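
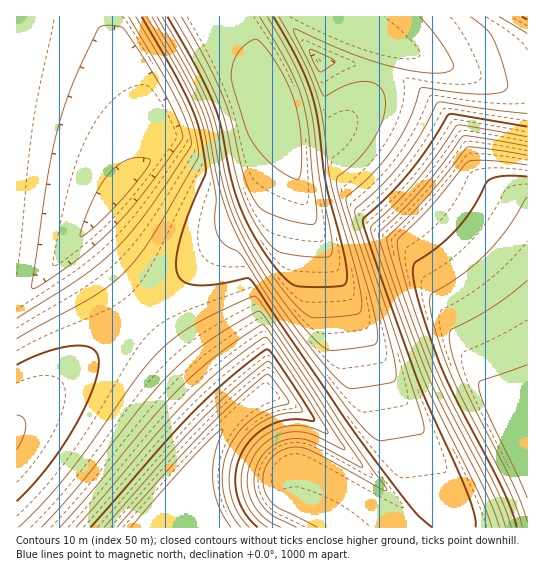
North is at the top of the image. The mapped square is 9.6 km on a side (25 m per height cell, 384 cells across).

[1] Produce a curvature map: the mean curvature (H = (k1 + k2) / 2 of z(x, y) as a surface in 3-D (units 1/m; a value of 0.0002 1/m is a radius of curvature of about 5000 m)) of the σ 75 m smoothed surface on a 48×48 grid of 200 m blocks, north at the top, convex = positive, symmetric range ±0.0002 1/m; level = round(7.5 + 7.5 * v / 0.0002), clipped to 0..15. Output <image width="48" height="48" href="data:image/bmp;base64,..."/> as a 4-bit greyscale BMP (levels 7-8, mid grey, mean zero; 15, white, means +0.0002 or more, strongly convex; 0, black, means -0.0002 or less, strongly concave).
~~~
<image width="48" height="48" href="data:image/bmp;base64,Qk32BAAAAAAAAHYAAAAoAAAAMAAAADAAAAABAAQAAAAAAIAEAAATCwAAEwsAABAAAAAAAAAAAAAAABEREQAiIiIAMzMzAERERABVVVUAZmZmAHd3dwCIiIgAmZmZAKqqqgC7u7sAzMzMAN3d3QDu7u4A////AIiIiIiHVXd3d1Vomqq7qYh3eHaIiJu6h4iIiIiIdVd3dkV5rMupiHd4iFiYeKu5hoiIiIiIh0V3dlaKvLmId3iJk3mHibuodYiIiIiIiHRXdVaKzKh3eImpFqh3irqXZYiIiIiIiIdFdVaKzJh3iauAW5h4m7qHVIiIiIiIiIh0VVaKvLmJq7cEuod4q6l2RIiIiIiIiIiHREZ5vMu7unA7uHeJu5hlRYiIiIiIiIiIczV4q8zLpgKrmHeLuodURoiIiIiIiIiIhiNniqu6UCq7h3irqXZUV4iIiIiIiIiIiFFGeJmUApu5h4m7qGVEd4iIiIiIiIiIiIUUVnYQKauod4q6l2RGd4iIiIiIiIiIiIhSRTAEiruXeJu5hlRXd4iIiIiIiIiIiIiFMxFXmrqHeLuodURnd4iIiIiIiIiIiIiIUTVoq7l3irqXZEV3d4iIiIiIiIiIiIiIcTZ5q6h3i7qGVEd3d4iIiIiIiIiIiIiIcDaKu5d4q7l1RFd3d4iIiIiIiIiIiIiIcEebuod4u6h1RHd3d4iIiIiIiIiIiIiIcFiruHeKu5dkRnd3d4iIiIiIiIiIiIiIYHm7qHibuoZUR3d3d4iIiIiIiIiIiIiIQIq7iIirqXZEZ3d3d2iIiIiIiIiIiIiIE5vKiIm7qGVEd3d3d0aIiIiIiIiIiIiHBqu4iIq6l1RGd3d3d3RoiIiIiIiIiIiFCbyYiJu6hlRXd3d3d3ZGiIiIiIiIiIiCOruIiLypdURniHd3d4dkaIiIiIiIiIhwe8qIicuoZUV4iId3d4d2RoiIiIiIiIhBrLiIi8qXVEaIiIh3d4d3ZHiIiIiIiIcWvKiInLqGMkeIiIiHd4d3dkeIiIiIiIYZy5iIvKlhJEeIiIiHd3d3d2R4iIiIiIJLyoiJy6cTeGR4iIiId3d3d3VHiIiIiHGLyYiKy4E4iIZHiIiId3d3d3dUeIiIiEOsuIibukJ4iIhkeIiHd3d3d3d1R4iIhxa8qIistwaIiIiFV4d3Znd3d3d3VXiIhRm8qIi8oziIiIiIVXdmZnd3d3d3dVeIgkm8mIi7kWiIiIiIhUZmZnd3d3d3d0WIYXq8mInLgHiIiIiIhzZmZ3d3d3d3d3RXI4q7iInLYYiIiIiIh0Z3d3d3d3d3d3cyJYq7iInLUoiIiIiIhUd3iHd3d3d3d3dCNYq6iIrLQ4iIiIiIdGiIiHd3d3d3d3YzRorKiIvLM4iIiIiIRYiImXd3d3d3d3U0V5u5iIvKFIiIiIiFWImZmXd3d3d3d2Q1aKu4iJzKBYiIiIdViZmZmXd3d3d3d1NFebyoiKy5BoiIiGVomZmZiId3d3d3djNWisuIiLy3B4h3ZWiZmZmIh4d3d3d3dDRom8qIicujA0RFaJmZmIiHd4h3d3d3Y0V5rLiIi8twJniJmZmYiIh4iIiHd3d3Q0aKvJiInLkBiZmZmYiIiIiImYiId3d1NFeby4iIvKEImZmZiIiIiIiZmYiHd2ZkJWiryYeKy1B5mZiIiIiIiZmZmQ=="/>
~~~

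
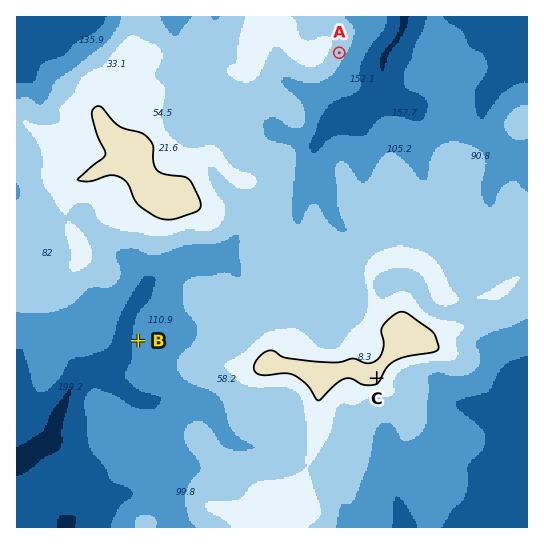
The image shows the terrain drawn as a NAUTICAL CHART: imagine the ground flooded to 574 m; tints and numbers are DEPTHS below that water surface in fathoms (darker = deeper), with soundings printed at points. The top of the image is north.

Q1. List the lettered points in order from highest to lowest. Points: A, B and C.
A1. C A B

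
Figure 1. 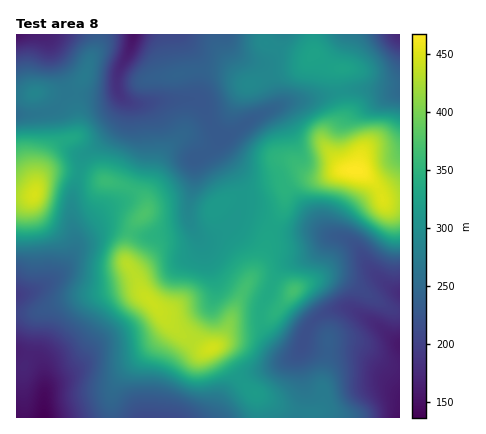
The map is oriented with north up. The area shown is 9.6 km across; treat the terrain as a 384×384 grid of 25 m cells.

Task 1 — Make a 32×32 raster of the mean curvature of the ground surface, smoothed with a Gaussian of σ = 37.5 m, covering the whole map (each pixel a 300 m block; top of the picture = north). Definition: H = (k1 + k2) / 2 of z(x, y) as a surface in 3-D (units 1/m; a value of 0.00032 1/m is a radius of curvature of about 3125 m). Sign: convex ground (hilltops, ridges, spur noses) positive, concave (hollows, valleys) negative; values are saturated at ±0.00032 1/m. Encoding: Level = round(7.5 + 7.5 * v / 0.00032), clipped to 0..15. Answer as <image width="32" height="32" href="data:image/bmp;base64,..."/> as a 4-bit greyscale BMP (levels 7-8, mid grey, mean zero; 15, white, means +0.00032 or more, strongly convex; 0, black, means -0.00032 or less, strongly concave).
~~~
<image width="32" height="32" href="data:image/bmp;base64,Qk12AgAAAAAAAHYAAAAoAAAAIAAAACAAAAABAAQAAAAAAAACAAATCwAAEwsAABAAAAAAAAAAAAAAABEREQAiIiIAMzMzAERERABVVVUAZmZmAHd3dwCIiIgAmZmZAKqqqgC7u7sAzMzMAN3d3QDu7u4A////AJhHiIqWZ3ZWdWqZmbu97YeYR5iLlmZkVmWbupZpplZnl0aJmoZlRHdFq8qHe7VWZ6hXZnmZdEfKZHdlZ4undmioZ4ZYiqeJ/7U2UjRoiHZ4dmZ4Vne8ib3/qXM0WJdolmZXeGRWmquZzriZUmq4mnWJd3dlM1vJqWuljoA6uYVIrJd3ZlaNmYMc1F7SA2ZEe3mYmpee3L2kKMZI/UETarpEZ5uXrbyL2EW6RN/qdYp1h1RXZau5BHZnnYWd78h2SHl2Rnj9ySNVV4qmVGqoVFhmV2Vn/5hlZmeHh4dWqENYhmd0RLg1mGZ3d4ipdGURbaqnVXVoVZhHh2eYlUMxBL7MtSeWe9qVKZdniLZERGz/z9MYhma8ljuod3fHMTWe/L/0B6Zmm5g4uodop3VWicmc9wXdy6uoRZqXinjP7Luoq9xUvahplTV4dolpW/3MZqrKQ3iXR3RFVXi7lwm5qkXJhlZndmeYZ2RZ7aVvudyXyaz/llV3eZh2RJuFz0XP6FNEa3Vnh3iXaGI3hp9zSNlURFhmZmeIhmh0IUU2q3Enu4d4lhNEVmZXuoQjM0aHI67JibULyYh2Wcu5d2dkRmeZiZzWDNqqmHmpiJupqryHmER72AO5iJd4d3Z7mJzMp5lDfO1giodnh1iXeqqHiYVWVFebsFuHeZZrynm6ZplC"/>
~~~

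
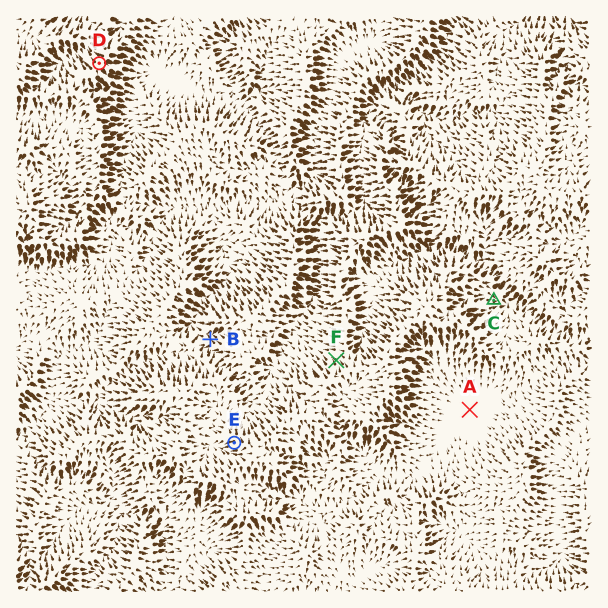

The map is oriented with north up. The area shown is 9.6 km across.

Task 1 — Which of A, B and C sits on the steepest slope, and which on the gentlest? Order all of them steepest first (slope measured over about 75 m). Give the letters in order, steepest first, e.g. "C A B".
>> B C A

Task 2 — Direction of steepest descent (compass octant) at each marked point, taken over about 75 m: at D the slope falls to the NW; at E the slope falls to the W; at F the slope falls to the NW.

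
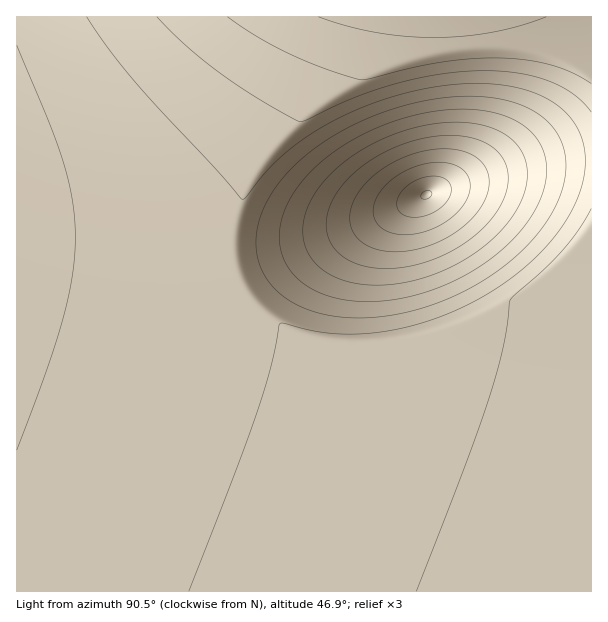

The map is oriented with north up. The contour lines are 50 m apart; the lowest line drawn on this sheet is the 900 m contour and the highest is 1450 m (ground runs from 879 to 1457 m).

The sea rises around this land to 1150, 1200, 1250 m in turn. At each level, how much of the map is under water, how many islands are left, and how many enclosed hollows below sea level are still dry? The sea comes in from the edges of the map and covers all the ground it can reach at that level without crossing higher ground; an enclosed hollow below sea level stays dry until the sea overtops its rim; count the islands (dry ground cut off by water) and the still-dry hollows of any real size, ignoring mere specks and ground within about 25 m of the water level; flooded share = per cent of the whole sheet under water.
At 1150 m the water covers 89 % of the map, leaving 1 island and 0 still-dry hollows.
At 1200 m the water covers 92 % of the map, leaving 1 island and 0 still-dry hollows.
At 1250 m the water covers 95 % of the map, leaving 1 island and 0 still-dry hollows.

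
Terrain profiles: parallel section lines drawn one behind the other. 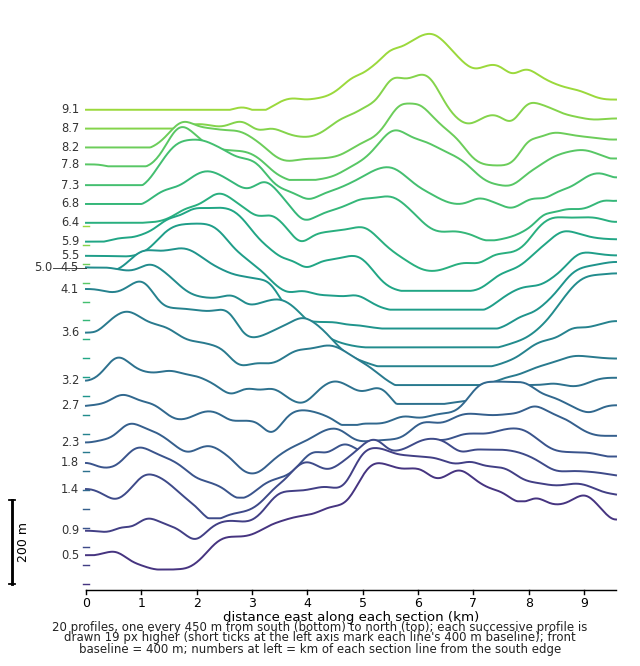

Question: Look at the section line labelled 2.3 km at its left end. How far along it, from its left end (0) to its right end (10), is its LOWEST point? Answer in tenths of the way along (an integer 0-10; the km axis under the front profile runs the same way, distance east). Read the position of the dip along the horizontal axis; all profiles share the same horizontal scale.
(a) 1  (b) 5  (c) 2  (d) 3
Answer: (d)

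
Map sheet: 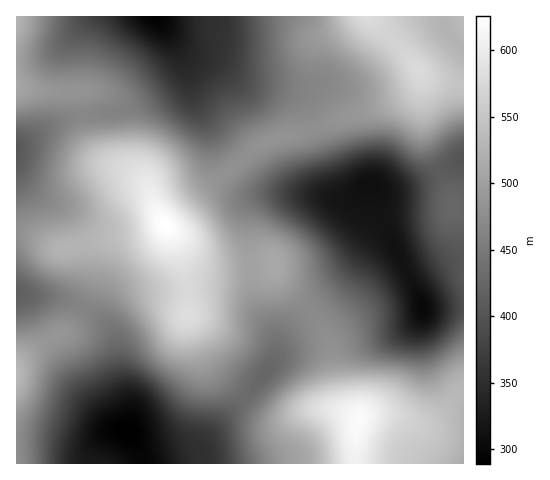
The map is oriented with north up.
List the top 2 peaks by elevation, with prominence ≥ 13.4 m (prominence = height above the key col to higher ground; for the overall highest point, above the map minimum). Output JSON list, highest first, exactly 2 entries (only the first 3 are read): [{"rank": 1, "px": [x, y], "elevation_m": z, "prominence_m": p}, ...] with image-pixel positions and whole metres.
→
[{"rank": 1, "px": [165, 224], "elevation_m": 626, "prominence_m": 337}, {"rank": 2, "px": [358, 420], "elevation_m": 619, "prominence_m": 148}]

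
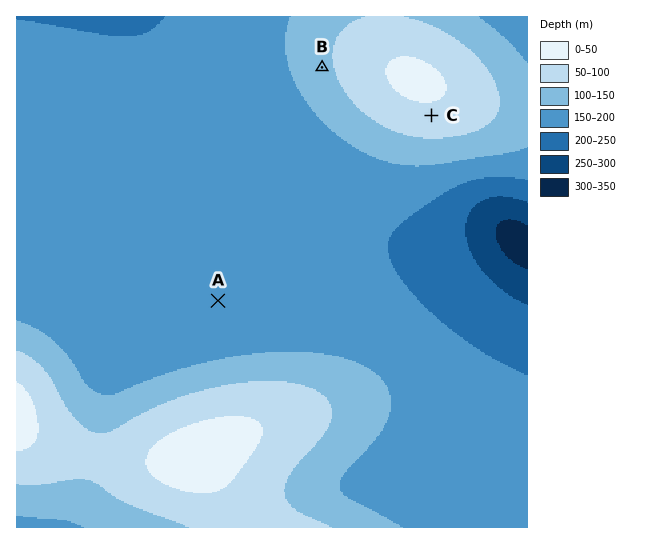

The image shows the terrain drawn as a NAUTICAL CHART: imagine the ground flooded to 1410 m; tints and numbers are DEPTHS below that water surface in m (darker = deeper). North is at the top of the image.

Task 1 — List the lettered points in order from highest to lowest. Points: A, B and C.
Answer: C B A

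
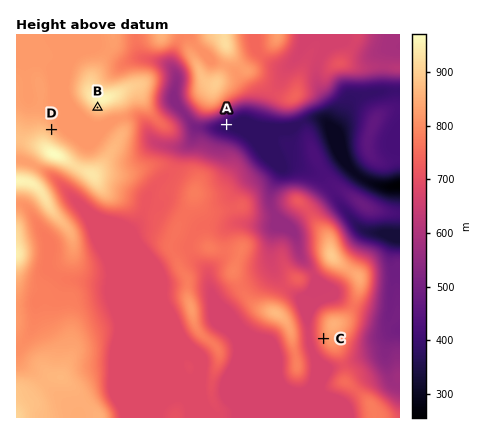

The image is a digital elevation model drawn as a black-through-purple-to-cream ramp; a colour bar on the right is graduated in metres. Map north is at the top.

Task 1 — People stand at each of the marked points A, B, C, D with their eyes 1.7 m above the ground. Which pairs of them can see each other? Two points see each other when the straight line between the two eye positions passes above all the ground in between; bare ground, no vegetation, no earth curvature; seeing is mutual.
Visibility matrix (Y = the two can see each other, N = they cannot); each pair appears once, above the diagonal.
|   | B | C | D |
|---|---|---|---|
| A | N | N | N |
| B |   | Y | Y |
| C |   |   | N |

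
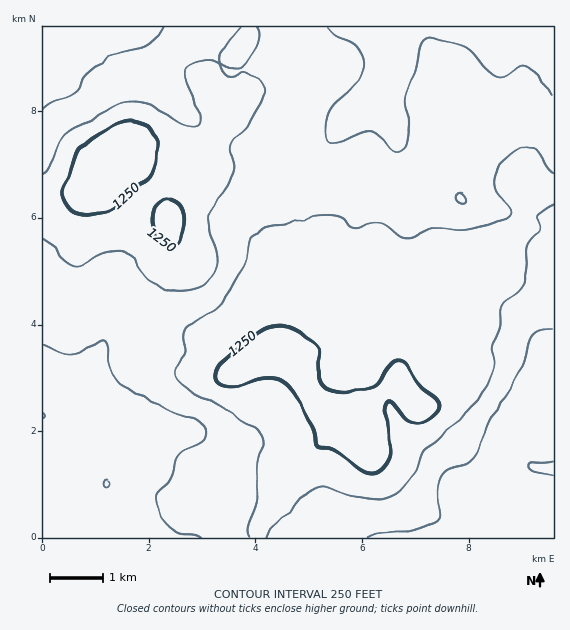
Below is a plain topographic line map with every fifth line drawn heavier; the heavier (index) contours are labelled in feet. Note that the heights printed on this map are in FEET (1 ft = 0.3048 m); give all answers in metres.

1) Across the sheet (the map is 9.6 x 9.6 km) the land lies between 150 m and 450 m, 290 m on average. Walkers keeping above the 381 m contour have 7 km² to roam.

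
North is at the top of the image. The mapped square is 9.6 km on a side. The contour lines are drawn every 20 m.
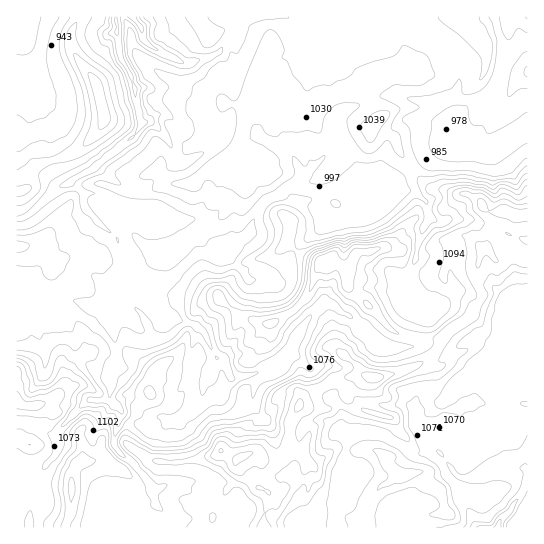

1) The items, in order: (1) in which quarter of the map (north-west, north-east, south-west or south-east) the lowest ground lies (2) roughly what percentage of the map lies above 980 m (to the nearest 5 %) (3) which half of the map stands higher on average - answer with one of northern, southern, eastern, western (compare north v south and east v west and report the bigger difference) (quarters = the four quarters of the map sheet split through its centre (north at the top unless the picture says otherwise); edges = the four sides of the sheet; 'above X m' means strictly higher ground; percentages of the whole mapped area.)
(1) The lowest ground is in the north-west quarter.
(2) Ground above 980 m makes up about 85 % of the sheet.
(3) On average the southern half of the map is the higher ground.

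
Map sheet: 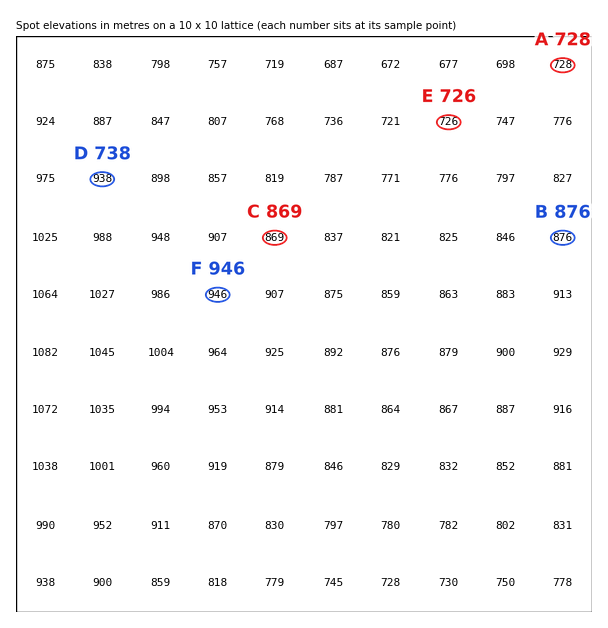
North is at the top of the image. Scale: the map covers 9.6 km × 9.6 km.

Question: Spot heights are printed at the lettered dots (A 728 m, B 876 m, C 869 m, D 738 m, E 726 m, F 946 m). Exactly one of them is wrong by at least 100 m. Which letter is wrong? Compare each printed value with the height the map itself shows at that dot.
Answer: D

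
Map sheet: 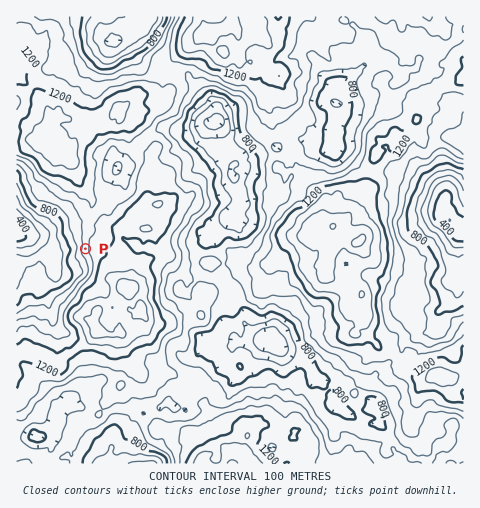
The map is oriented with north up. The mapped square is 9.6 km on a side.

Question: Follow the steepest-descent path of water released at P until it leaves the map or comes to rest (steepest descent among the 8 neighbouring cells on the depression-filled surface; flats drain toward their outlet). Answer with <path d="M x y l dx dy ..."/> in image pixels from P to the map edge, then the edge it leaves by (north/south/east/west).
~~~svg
<path d="M85 249l-16 0-7 2-2 2-5 0-2 3-3 0-1-1 0-5-11-12-12 0-1-1-4 0-4-3"/>
exit: west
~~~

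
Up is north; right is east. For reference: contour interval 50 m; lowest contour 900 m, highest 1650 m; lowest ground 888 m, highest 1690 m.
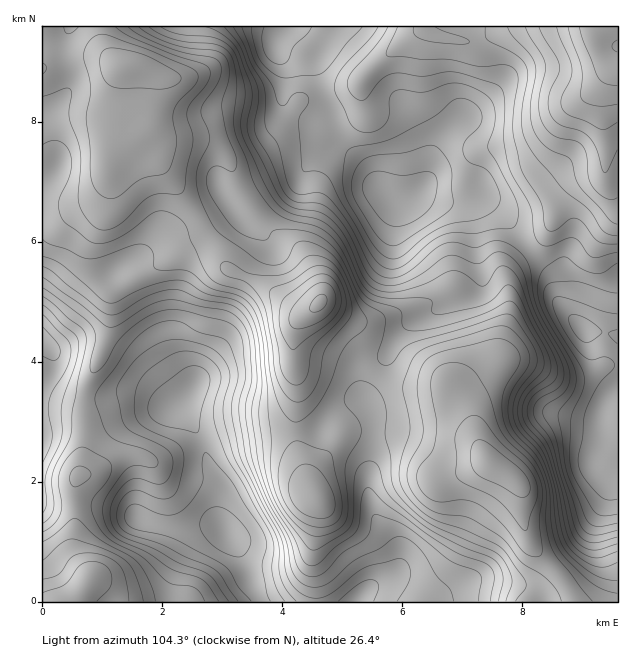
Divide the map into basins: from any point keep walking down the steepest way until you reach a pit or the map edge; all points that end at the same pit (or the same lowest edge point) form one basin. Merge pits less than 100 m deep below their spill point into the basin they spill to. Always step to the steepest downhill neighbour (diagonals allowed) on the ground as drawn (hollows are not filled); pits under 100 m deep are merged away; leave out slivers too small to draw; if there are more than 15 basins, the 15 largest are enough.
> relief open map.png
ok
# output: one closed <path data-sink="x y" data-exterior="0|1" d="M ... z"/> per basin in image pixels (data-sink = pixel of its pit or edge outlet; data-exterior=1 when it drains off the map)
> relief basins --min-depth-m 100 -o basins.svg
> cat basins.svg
<path data-sink="320 303" data-exterior="0" d="M337 149l-15 3-20 16-22 2-47 21-10 1 9 18 0 3-8 7-30 18-31 7-39 19-26 17-11 11-21 29-17 17-7 4 8 6 2 6 0 13-6 14 2 4 14 9 27 6 11 0 18-5 21 0 24 11 12 0 3-4 18 28 9 20 12-7 28-7 33-5 41-1 19-20 15-9 11-1-1-12 6-16 18-17 13-24 12-9 30-16 22-7 9-6 7-8 2-9-6-29-2-25-4-12-4-4-30-6-14-6-7 0-12 6-8 0-19-14-12-20-12-12-2 1z"/><path data-sink="490 463" data-exterior="0" d="M481 197l-9 0-9 5-16 0 19 4 6 10 4 31 6 29-2 9-7 8-9 6-22 7-36 20-10 11-9 18-18 17-5 10-1 15 7 12 4 14-2 31-4 24 1 21 7 21 16 18 6 12 1 14-3 7-7 7-22 12-10 11 260 1 1-139-23-2-1-4 6-16 2-33 6-11 10-9 0-51-7-3-27-4-20-20-9-15-1-13-5-12-21-23-16-24-16-15z"/><path data-sink="601 27" data-exterior="1" d="M617 26l-320 1 19 19-1 18 11 36 7 17 1 13 5 12 29 27 15 23 12 8 8 0 12-6 9 0 21 8 18 0 9-5 9 0 7 5 24 21 16 24 21 23 5 12 1 13 9 15 20 20 20 2 13 4z"/><path data-sink="127 66" data-exterior="0" d="M284 26l-242 1 1 314 6-3 17-17 21-29 11-11 26-17 39-19 31-7 36-23 2-5-9-18 10-1 47-21 22-2 20-16 12-3 12 2-9-7-15-16-29-18-9-10-2-9 3-22-11-26z"/><path data-sink="86 585" data-exterior="0" d="M43 342l-1 259 218 1-23-56-18-24 1-39-13-23-3-13-8-17-18-27-3 3-12 0-24-11-21 0-18 5-11 0-27-6-13-8-3-4 6-15 0-13-2-6z"/><path data-sink="317 499" data-exterior="0" d="M364 400l-6 0-11 4-9 6-19 20-41 1-33 5-28 7-11 8 1 9 13 23-1 39 18 24 11 28 14 28 94 0 11-12 18-9 11-10 3-7-1-14-6-12-16-18-7-21-1-21 4-24 2-31-4-14z"/>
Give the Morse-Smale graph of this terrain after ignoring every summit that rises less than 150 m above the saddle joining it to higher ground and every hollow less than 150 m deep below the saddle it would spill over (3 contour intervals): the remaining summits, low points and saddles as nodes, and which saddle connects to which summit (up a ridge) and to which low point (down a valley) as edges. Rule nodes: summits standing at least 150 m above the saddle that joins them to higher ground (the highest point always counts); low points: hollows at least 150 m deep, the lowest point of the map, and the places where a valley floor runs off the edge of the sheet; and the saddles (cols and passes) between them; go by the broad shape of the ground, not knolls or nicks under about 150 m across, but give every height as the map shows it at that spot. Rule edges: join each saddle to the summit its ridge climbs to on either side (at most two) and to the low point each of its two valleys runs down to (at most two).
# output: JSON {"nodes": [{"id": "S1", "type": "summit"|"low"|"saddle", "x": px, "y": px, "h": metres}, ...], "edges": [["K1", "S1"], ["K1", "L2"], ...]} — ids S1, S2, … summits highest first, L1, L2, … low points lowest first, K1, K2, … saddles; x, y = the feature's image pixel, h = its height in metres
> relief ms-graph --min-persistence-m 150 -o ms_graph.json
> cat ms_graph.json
{"nodes": [
{"id": "S1", "type": "summit", "x": 226, "y": 532, "h": 1690},
{"id": "S2", "type": "summit", "x": 394, "y": 199, "h": 1687},
{"id": "S3", "type": "summit", "x": 583, "y": 328, "h": 1670},
{"id": "S4", "type": "summit", "x": 43, "y": 342, "h": 1628},
{"id": "L1", "type": "low", "x": 319, "y": 303, "h": 888},
{"id": "L2", "type": "low", "x": 490, "y": 463, "h": 909},
{"id": "L3", "type": "low", "x": 127, "y": 66, "h": 957},
{"id": "L4", "type": "low", "x": 602, "y": 27, "h": 1023},
{"id": "L5", "type": "low", "x": 86, "y": 585, "h": 1153},
{"id": "K1", "type": "saddle", "x": 530, "y": 250, "h": 1470},
{"id": "K2", "type": "saddle", "x": 85, "y": 399, "h": 1436},
{"id": "K3", "type": "saddle", "x": 370, "y": 372, "h": 1192},
{"id": "K4", "type": "saddle", "x": 206, "y": 231, "h": 1141},
{"id": "K5", "type": "saddle", "x": 571, "y": 591, "h": 1079}],
"edges": [["K1", "S2"], ["K1", "S3"], ["K1", "L2"], ["K1", "L4"], ["K2", "S1"], ["K2", "S4"], ["K2", "L1"], ["K2", "L5"], ["K3", "S1"], ["K3", "S2"], ["K3", "L1"], ["K3", "L2"], ["K4", "S1"], ["K4", "S2"], ["K4", "L1"], ["K4", "L3"], ["K5", "S1"], ["K5", "S3"], ["K5", "L2"]]}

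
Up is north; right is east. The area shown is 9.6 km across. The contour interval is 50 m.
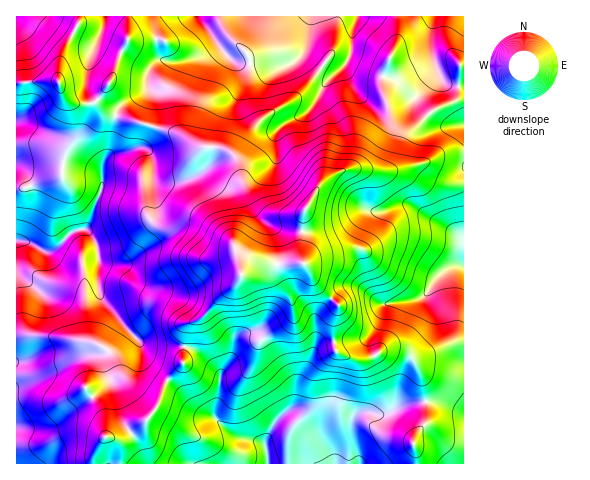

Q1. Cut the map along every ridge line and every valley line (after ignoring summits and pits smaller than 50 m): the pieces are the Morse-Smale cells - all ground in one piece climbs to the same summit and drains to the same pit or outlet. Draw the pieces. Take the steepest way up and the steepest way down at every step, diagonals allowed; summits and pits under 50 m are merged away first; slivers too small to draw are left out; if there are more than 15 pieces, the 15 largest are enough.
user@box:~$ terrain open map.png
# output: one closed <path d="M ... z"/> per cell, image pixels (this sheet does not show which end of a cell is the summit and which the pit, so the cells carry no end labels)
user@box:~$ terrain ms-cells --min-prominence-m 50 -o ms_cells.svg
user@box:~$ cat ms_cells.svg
<path d="M119 116l-3 0-2 4-4 28-8 17 0 13-2-4-5-3-29-6-18-1-22 2-10-1 0 169 51 4 22 4 15 5 8 8 7 16 35 39 6-8 5-19 18-20 5-38 13-7 20-22 11-8 14-22 10-4 17 2 30-1-2-5 0-16 3-29-10 3-25 0-7-3-10-11-11-26-2-14-8-10-10-4-22-1-24-14z"/><path d="M463 16l-292 1-9 5-5 7 0 23 6 8-6 2-8 8-2 19-8 6-13 6-8 9-2 6 59 17 24 14 22 1 10 4 8 10 2 14 8 21 13 16 7 3 30-2 5-3 15-26 18-13 11-3 44 0 7-7 5-24 7-8 22-20 23-10 8-1z"/><path d="M259 262l-13 4-12 20-13 10-20 22-13 7-5 38-18 20-9 26-12 14-19 14-9 3 5 6 0 17 295 1-2-25 12-16 0-28-4-18-8-17-7-7-12-3-13 1-20 9-9-1-14-6-5-5-1-7 0-21 5-15-23-22-7-16-4-4-31 1z"/><path d="M463 100l-7 0-23 10-22 20-7 8-5 24-7 7-44 0-25 11-20 35-2 27 1 20 6 5 7 16 23 22-5 15 0 21 3 9 7 6 14 4 13-2 12-7 20 0 12 9 7 14 5 21 0 28-12 16 3 25 47-1z"/><path d="M29 334l-13 1 1 129 75 0 3-12 10-15 12 3 8-3 19-14 10-11 0-2-35-39-7-16-8-8-15-5z"/><path d="M55 80l-39 3 0 81 10 2 31-2 23 4 15 3 5 3 2 4 0-13 8-17 5-32-10-4-9-11-5 3-17 0-5-3-6-6-4-12z"/><path d="M127 16l-22 0-3 13-6 8-8 0-14-6-11 22-5 20 4 19 7 9 5 3 21-2 13-17 5-8 6-20 9-17z"/><path d="M174 16l-46 1 0 23-9 17-9 25-14 19 9 11 11 4 2-6 8-9 13-6 8-6 2-19 8-8 6-2-6-8 0-23 5-7z"/><path d="M49 16l-33 1 1 65 41-1 2-21 14-29z"/><path d="M110 437l-5 0-5 5-6 13 0 9 27-1 0-17-5-6z"/><path d="M104 16l-24 0-4 15 12 6 10-1 6-10z"/><path d="M78 16l-28 1 25 13 4-8z"/>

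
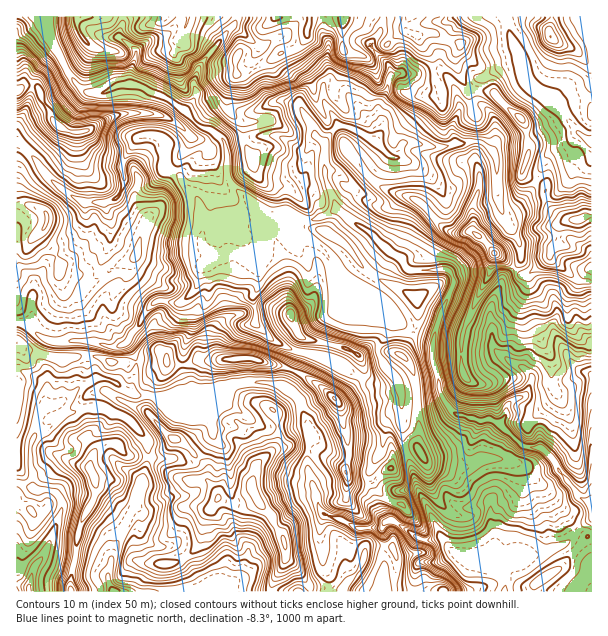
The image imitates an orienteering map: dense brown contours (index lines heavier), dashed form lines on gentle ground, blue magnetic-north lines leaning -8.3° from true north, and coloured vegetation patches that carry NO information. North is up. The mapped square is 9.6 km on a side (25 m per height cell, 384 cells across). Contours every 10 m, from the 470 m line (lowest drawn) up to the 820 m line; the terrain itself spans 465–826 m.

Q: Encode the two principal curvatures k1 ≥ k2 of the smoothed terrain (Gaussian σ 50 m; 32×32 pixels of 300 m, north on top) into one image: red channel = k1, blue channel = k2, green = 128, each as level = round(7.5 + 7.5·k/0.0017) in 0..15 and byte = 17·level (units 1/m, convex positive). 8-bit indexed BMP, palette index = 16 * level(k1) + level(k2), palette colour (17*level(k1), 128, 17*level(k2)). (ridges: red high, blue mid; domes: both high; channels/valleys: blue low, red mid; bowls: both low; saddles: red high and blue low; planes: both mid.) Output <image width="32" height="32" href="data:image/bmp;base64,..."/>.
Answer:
<image width="32" height="32" href="data:image/bmp;base64,Qk02CAAAAAAAADYEAAAoAAAAIAAAACAAAAABAAgAAAAAAAAEAAATCwAAEwsAAAABAAAAAAAAAIAAABGAAAAigAAAM4AAAESAAABVgAAAZoAAAHeAAACIgAAAmYAAAKqAAAC7gAAAzIAAAN2AAADugAAA/4AAAACAEQARgBEAIoARADOAEQBEgBEAVYARAGaAEQB3gBEAiIARAJmAEQCqgBEAu4ARAMyAEQDdgBEA7oARAP+AEQAAgCIAEYAiACKAIgAzgCIARIAiAFWAIgBmgCIAd4AiAIiAIgCZgCIAqoAiALuAIgDMgCIA3YAiAO6AIgD/gCIAAIAzABGAMwAigDMAM4AzAESAMwBVgDMAZoAzAHeAMwCIgDMAmYAzAKqAMwC7gDMAzIAzAN2AMwDugDMA/4AzAACARAARgEQAIoBEADOARABEgEQAVYBEAGaARAB3gEQAiIBEAJmARACqgEQAu4BEAMyARADdgEQA7oBEAP+ARAAAgFUAEYBVACKAVQAzgFUARIBVAFWAVQBmgFUAd4BVAIiAVQCZgFUAqoBVALuAVQDMgFUA3YBVAO6AVQD/gFUAAIBmABGAZgAigGYAM4BmAESAZgBVgGYAZoBmAHeAZgCIgGYAmYBmAKqAZgC7gGYAzIBmAN2AZgDugGYA/4BmAACAdwARgHcAIoB3ADOAdwBEgHcAVYB3AGaAdwB3gHcAiIB3AJmAdwCqgHcAu4B3AMyAdwDdgHcA7oB3AP+AdwAAgIgAEYCIACKAiAAzgIgARICIAFWAiABmgIgAd4CIAIiAiACZgIgAqoCIALuAiADMgIgA3YCIAO6AiAD/gIgAAICZABGAmQAigJkAM4CZAESAmQBVgJkAZoCZAHeAmQCIgJkAmYCZAKqAmQC7gJkAzICZAN2AmQDugJkA/4CZAACAqgARgKoAIoCqADOAqgBEgKoAVYCqAGaAqgB3gKoAiICqAJmAqgCqgKoAu4CqAMyAqgDdgKoA7oCqAP+AqgAAgLsAEYC7ACKAuwAzgLsARIC7AFWAuwBmgLsAd4C7AIiAuwCZgLsAqoC7ALuAuwDMgLsA3YC7AO6AuwD/gLsAAIDMABGAzAAigMwAM4DMAESAzABVgMwAZoDMAHeAzACIgMwAmYDMAKqAzAC7gMwAzIDMAN2AzADugMwA/4DMAACA3QARgN0AIoDdADOA3QBEgN0AVYDdAGaA3QB3gN0AiIDdAJmA3QCqgN0Au4DdAMyA3QDdgN0A7oDdAP+A3QAAgO4AEYDuACKA7gAzgO4ARIDuAFWA7gBmgO4Ad4DuAIiA7gCZgO4AqoDuALuA7gDMgO4A3YDuAO6A7gD/gO4AAID/ABGA/wAigP8AM4D/AESA/wBVgP8AZoD/AHeA/wCIgP8AmYD/AKqA/wC7gP8AzID/AN2A/wDugP8A/4D/AJKW1taVopSUhIV2d3al1YTGlcaEh7a2+NSll4anpoaHpoSU9oWTyLjIpoZ1hmPW6IN2lsaFxqCRgnaHh3aWp4eWhHP2dYSnhYWWuISVdNfHc4em6dTm86F1hoeHd4aGl5aWgfd1hpaGp3anpoWF58iDtqDQkMDygJiXdYaGh4emp7iB1reGhXWnp7imp7fHhYOx5tWh+NCll6eUmJeHp6WGhXOV15aEhaWFhqeWx5Z1g5bmlMXSgKSXh3WHh6i1k6WWhqa4p4OEyLemlZfHdXZ1hPiCx9W0tpaHh4eYtpDVpKe3lqeUyKOUlZZ1l8jHlZSV9nO1ssiXhpeYx8WQtsOllZanpsiVcujHhoWWhra2dIXolrWTyIaXpqeQwoSns6eGhYanhIH3lISFl5aFt4V0ptaFhXTHhYKAkaO4lpekp3WHloW2xbR1d4d2p8i4k4T56ISHheeAopamgJWXmJSXdYaGloSFp5Z1hXOSgYGD9+ailZaF54DZ6NjHk6eXlZaFqJem16WXuKW32Nb39vajgYPmcbfGgPiGhpSEp5aEuLW0tMKRo8nIlKfW5cWAkLL199W02KSQ6IeEhoang7eUhYeGl6eQtZS0tqVycJX4xJNyhIWFxoDol4SXl4WmloaHh4eHmKaypXSDxuehuPmDdXd3d4bHgKfng5eGpqWGhoaYh4eXl5O0kpanlZKoxaSGh3eGp7i0gfeClqiFlpeGhpiHh4eYl7aVdYaGdZWlhoaHl6eUk8RwpOOjx4S2t5aGl4eHh6iXpnSHh4d2hoaHhpeXhoSnlGNy+dOT2ZWVpqeGh4eGl6eVdYeHiIeHd4Wnp4WEh4Sj9vfmkYSmppV2uJaVp4WHqLeDh4eHh4eGpKZ0hJd2lfal93Rzpre3t6fIloKSkqeo2oOHh4aDlaW3lJanprbnhXTmdIWFtpenloWBp7izxaO0hIeGk8enp5eUlqXHp5aFdeeCxLXHc5WXg5eXppL2hISGh5PIqHZ2l4Olt4Z2hYaX14K11qaGh4R1lqalppOmhaaXkseYp4WWk9iXhIWVo6S1cpXYhYaHhJbo9/hSYnKE56NyxpWkt4Ozo4SGloamg6WDhNaGh5WD19aS6PX39/aBlbempbh0lKW3l3WDhNiiyYH314WGmMT3hmJwgoOBgMOUpaaEgWHGpoaUoenHuJSl55WEhoeHxtiDoYVzcnSXsqS4ybbItpSDcqTRpIWmlYWlhYaHd4fHhYC3t9fR2MnGoLenprenhqD496CVpoWnpod2hpWFpqWDgtjGs6Cjp7ilgMeUlbbIsMaR16W4lsi3hnaE2MeGpXSU55aVtsaWp5aVg7enhralt5eEp5aVlISGhpXWdXY="/>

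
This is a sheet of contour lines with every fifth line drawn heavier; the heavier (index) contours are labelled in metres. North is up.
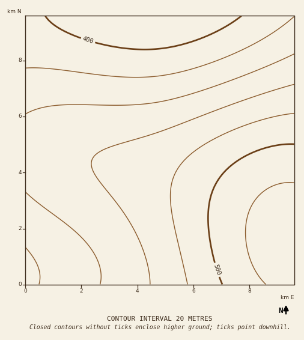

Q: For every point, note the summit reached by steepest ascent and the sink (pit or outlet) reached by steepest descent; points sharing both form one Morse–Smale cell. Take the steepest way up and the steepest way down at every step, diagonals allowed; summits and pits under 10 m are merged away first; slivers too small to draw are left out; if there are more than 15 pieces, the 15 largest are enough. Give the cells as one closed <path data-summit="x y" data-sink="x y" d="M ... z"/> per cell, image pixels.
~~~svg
<path data-summit="294 244" data-sink="151 16" d="M294 16l-268 0-1 136 27 2 32 5 113 29 47 17 23 11 16 11 11 11z"/><path data-summit="294 244" data-sink="26 278" d="M38 152l-13 1 1 132 268-1 0-45-11-12-16-11-37-17-45-14-91-24z"/>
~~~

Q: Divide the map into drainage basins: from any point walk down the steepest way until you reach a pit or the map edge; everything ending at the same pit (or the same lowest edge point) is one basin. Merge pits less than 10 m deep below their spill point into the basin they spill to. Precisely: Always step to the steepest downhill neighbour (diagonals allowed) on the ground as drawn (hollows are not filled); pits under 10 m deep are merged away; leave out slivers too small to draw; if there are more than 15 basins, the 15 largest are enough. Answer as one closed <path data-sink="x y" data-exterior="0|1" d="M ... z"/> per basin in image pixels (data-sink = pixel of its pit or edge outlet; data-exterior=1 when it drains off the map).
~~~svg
<path data-sink="151 16" data-exterior="1" d="M294 16l-268 0-1 136 27 2 32 5 113 29 47 17 23 11 16 11 11 11z"/><path data-sink="26 278" data-exterior="1" d="M38 152l-13 1 1 132 268-1 0-45-11-12-16-11-37-17-45-14-91-24z"/>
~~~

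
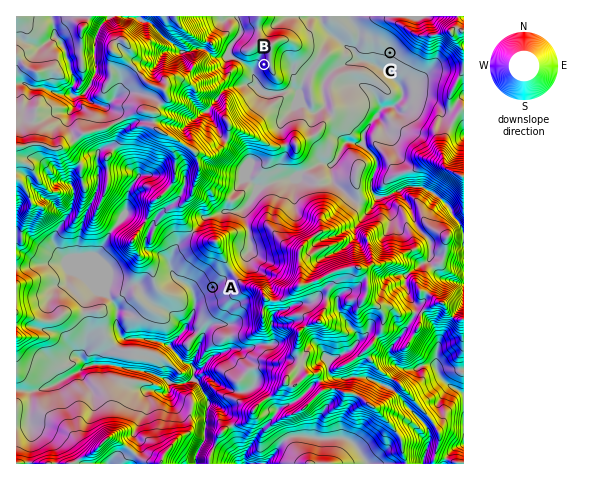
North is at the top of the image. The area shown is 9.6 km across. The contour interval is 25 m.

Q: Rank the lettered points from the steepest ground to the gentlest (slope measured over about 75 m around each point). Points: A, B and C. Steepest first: B A C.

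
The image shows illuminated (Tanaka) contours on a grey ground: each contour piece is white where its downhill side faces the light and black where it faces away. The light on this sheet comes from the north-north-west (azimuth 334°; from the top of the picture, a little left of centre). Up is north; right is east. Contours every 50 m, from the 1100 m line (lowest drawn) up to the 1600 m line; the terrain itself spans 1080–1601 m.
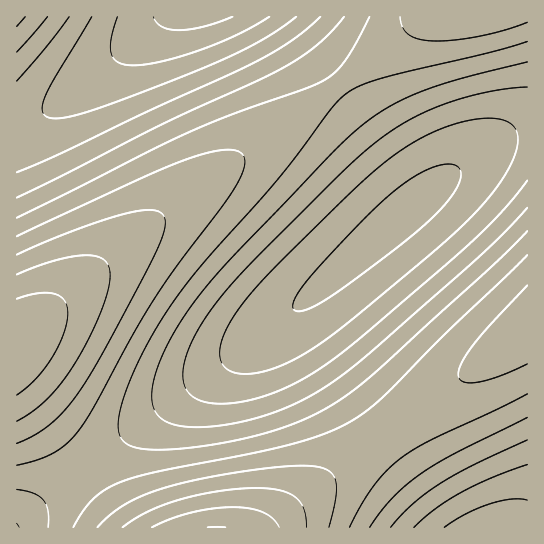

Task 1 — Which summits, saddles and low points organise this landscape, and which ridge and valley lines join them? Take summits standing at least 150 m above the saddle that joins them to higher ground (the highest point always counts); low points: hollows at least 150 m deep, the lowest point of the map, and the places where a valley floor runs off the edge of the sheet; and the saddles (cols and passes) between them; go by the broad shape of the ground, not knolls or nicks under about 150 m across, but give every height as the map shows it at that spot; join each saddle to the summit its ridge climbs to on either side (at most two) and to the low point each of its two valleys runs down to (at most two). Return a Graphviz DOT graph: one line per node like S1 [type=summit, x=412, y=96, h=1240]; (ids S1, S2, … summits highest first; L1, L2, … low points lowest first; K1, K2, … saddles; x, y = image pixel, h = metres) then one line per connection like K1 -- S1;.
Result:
graph terrain {
  S1 [type=summit, x=217, y=527, h=1601];
  S2 [type=summit, x=17, y=347, h=1592];
  L1 [type=low, x=193, y=17, h=1080];
  L2 [type=low, x=403, y=214, h=1136];
  L3 [type=low, x=491, y=527, h=1168];
  K1 [type=saddle, x=383, y=434, h=1423];
  K2 [type=saddle, x=81, y=470, h=1376];
  K3 [type=saddle, x=338, y=85, h=1354];
  K1 -- S1;
  K1 -- L2;
  K1 -- L3;
  K2 -- S1;
  K2 -- S2;
  K2 -- L2;
  K3 -- S1;
  K3 -- S2;
  K3 -- L1;
  K3 -- L2;
}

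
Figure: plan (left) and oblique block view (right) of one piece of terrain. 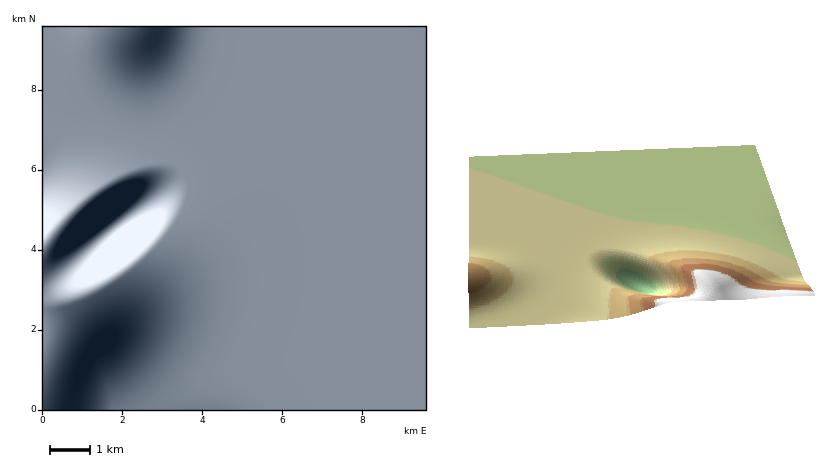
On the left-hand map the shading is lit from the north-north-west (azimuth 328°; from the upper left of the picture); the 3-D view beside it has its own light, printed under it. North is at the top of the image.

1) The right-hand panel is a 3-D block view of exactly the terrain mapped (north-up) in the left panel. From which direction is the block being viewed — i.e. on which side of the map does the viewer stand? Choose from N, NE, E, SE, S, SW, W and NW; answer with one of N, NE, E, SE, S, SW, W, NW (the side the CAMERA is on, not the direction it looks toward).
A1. W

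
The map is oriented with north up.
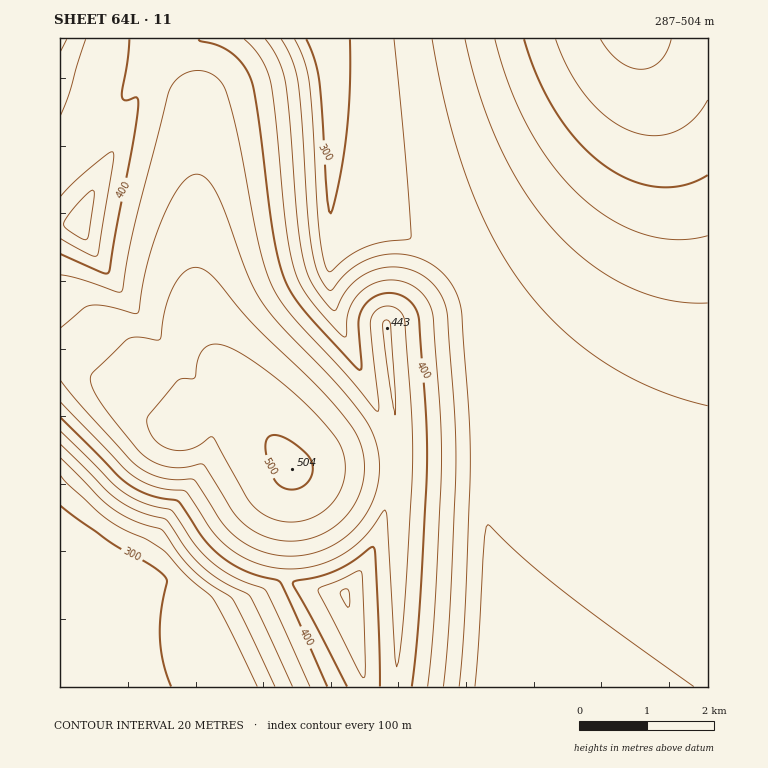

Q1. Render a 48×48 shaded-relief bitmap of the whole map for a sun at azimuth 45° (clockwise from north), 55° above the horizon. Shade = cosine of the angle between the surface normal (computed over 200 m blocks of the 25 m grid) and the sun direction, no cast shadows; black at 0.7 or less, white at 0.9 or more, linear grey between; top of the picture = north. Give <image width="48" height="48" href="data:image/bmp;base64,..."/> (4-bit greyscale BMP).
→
<image width="48" height="48" href="data:image/bmp;base64,Qk32BAAAAAAAAHYAAAAoAAAAMAAAADAAAAABAAQAAAAAAIAEAAATCwAAEwsAABAAAAAAAAAAAAAAABEREQAiIiIAMzMzAERERABVVVUAZmZmAHd3dwCIiIgAmZmZAKqqqgC7u7sAzMzMAN3d3QDu7u4A////AJmZmZmZmYdVVVasloq7u7qZmZmZmZmZmZmZmZmZmYZVVVi7loq7u7qZmZmZmZmZmZmZmZmZmHVVVWnLhnq7u7qZmZmZmZmZmZmZmZmZmGVVVXvKdnq7u7qZmZmZmZmZmZmZmZmZh2VVVpzKZnq7u7qZmZmZmZmZmZmZmZmZhlVVV7zJZnq7u7qZmZmZmZmZmZmZmZmYZERVabuoZnq7u7qZmZmZmZmZmZmZmZmFMjNFaZiGZnq7u7qZmZmZmZmZmZmZmYdSIjNFZmZ3dnq7u7qZmZmZmZmZmZmYiHUyIzRFVmd3dnq7u7qZmZmZmZmZmZmHdmQyM0RVZneIh3q7u7qZmZmZmZmZmYd2VVQzNEVWZ3iImIq7u7qZmZmZmZmZmWZUREMzRFVmd4iZmIq7u7qZmZmZmZmZmWZDMzM0RVZneImZqZq7u7qZmZmZmZmZmWUyIzNFVWZ3iJmqqpq7u7qZmZmZmZmZmUMiIzRVZmd4iZqqu6q7u7qZmZmZmZmZmTIiM0VmZneImaq7u6q7u7qZmZmZmZmZmSIjNFZ3d3iJmqu7y6q8zLqZmZmZmZmZmSI0RXiIiIiJmqu8y5rMzLqZmZmZmZmZmTNFZ4mZmIiZqrvMy5vMzLqZmZmZmZmZmURWeJmZmImaq7zM2YvMzLqZmZmZmZmZmVVniZmZmZmqu8zNyIvMzLmZmZmZmZmZmWeJmZmZmZqqu8zdpovMzLmZmZmIiIiImXiZmZmZiZqrvM3chpvMzLmZmYiIiIiIiZmZmZqYmaq7zN3bZpzMzLmZmIiIiIiIiJmZmamImau8zN3ZVpzMzKmYiIiIiIiIiJmZqqiJmqu8zd7HV6zMzKmIiIiIiIiIiJmauoiJmqu8zd2maLzMzKmIiIiIiIiIiJqruXiJqrvM3e2niszczKiIiIiIiIiIiKvMl3iZqrvM3e2om8zdy5iIiIiIiIiIiLzKd4iZqrvM3e2pq8zdyoiIiIiIiIiIiM3Id4iZqru8zdypq8zMqYiIiIiIiIiIiN2Wd4iZqru8zdypq7u6mIiIiIiIiIiIiNt2d4iZqru8zdypmqmYiIiIiIiIiIiIiLlmd4iZqqu8zNyZmZiIiIiIiIiIiIiIiJh2d4iZqqu8zNyYiIiIiIiIiIiIiIiIiJh3d4iZqqu8zNuYiIiIiIiIh3d3iIiIiJmHd4iZmqu8zMuYiIiIiIiId3d3eIiIiZmId4iZmqu8zMuYiIiIiIiHd3d3eIiIiZmYd4iZmqu7zMuYiIiIiIh3d3d3eIiImZmYh4iJmqu7zMuYiIiIiId3d3d3eIiImZmYiHiJmqu7zMuYiIiIiId3d3d3iIiJmYiIiIiJmqu8zMuYiIiIiHd3d3d3iIiJmYiIiIiJmqu8zMuYiIiIiHd3d3d3iIiZmYiIiIiZqqu8zNuYiIiIh3d3d3d4iIiZmZiIiImaqrvMzduIiIiIh3d3d3d4iImZmYiIiImaq7zM3dqIiIiId3d3d3d4iImZmoiIiIiau7zN3dqIiIiId3d3d3eIiJmZmg=="/>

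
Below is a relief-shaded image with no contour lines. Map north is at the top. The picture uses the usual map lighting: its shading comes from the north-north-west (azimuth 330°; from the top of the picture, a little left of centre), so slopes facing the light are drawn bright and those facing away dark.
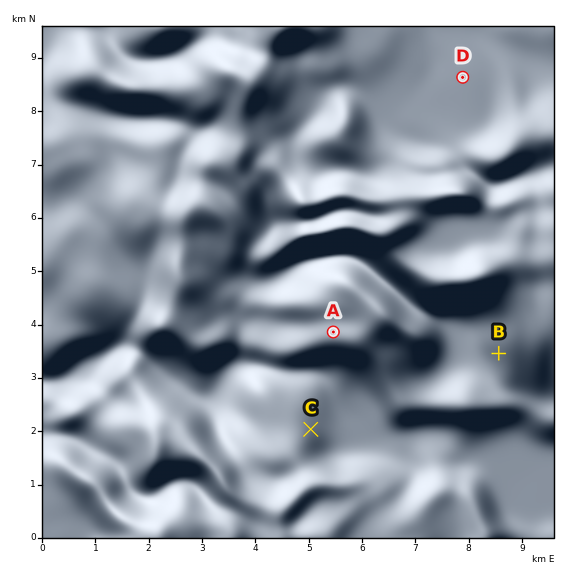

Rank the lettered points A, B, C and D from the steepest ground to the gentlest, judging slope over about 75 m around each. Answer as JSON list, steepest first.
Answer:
["B", "C", "A", "D"]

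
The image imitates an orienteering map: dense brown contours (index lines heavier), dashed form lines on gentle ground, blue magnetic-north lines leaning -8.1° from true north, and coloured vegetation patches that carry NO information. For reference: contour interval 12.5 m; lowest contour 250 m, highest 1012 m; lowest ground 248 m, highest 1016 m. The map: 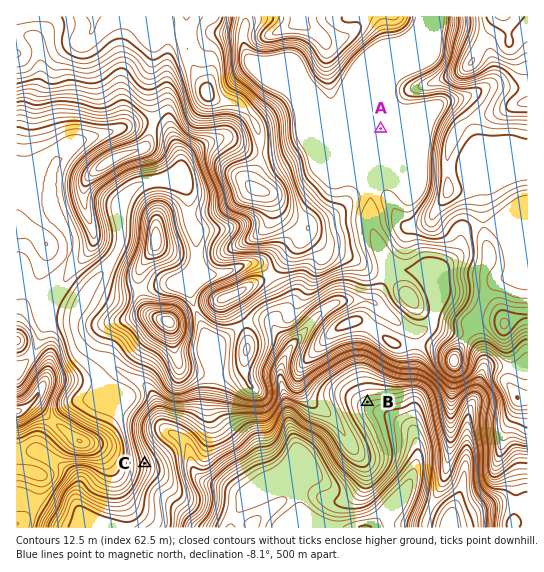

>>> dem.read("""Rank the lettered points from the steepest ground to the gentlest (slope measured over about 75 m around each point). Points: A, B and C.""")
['C', 'B', 'A']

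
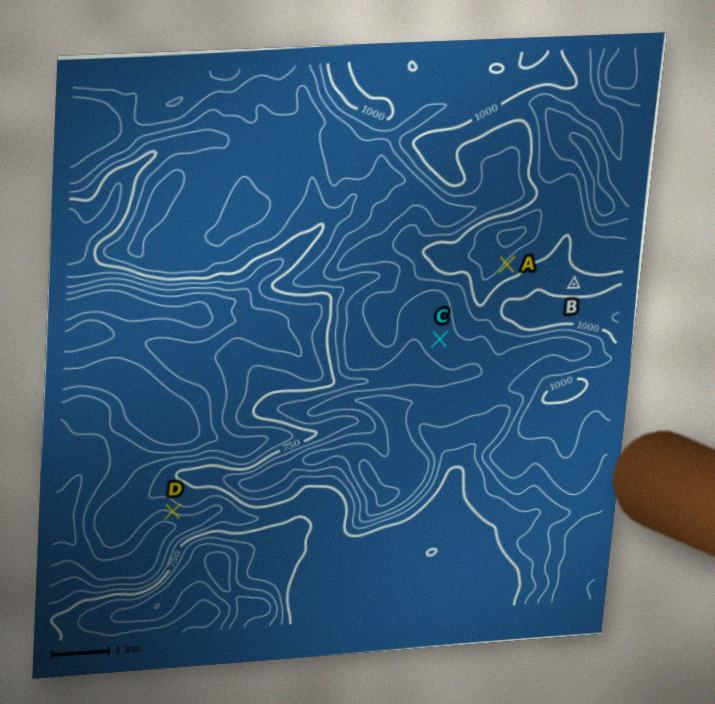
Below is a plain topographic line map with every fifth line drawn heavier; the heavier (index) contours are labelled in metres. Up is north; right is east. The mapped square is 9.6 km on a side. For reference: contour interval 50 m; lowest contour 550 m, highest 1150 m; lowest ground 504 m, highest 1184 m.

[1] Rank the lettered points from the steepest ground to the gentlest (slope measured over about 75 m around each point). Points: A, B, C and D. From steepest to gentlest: D A C B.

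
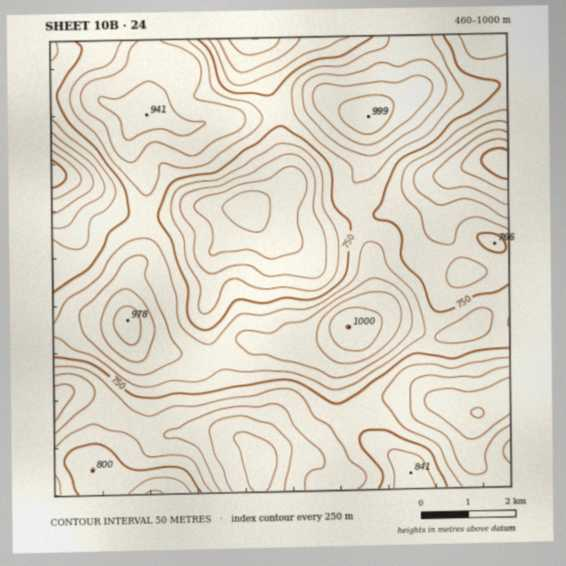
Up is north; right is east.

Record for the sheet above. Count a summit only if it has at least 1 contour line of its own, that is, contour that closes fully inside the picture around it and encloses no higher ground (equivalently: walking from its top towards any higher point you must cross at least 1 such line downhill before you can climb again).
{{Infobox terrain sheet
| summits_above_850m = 4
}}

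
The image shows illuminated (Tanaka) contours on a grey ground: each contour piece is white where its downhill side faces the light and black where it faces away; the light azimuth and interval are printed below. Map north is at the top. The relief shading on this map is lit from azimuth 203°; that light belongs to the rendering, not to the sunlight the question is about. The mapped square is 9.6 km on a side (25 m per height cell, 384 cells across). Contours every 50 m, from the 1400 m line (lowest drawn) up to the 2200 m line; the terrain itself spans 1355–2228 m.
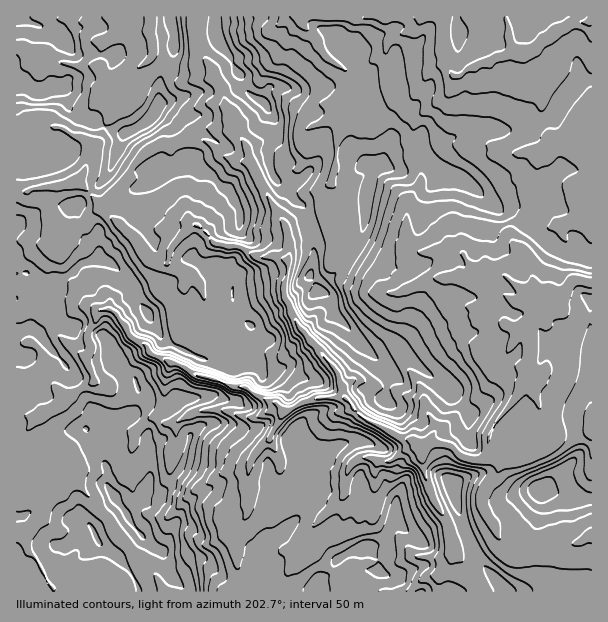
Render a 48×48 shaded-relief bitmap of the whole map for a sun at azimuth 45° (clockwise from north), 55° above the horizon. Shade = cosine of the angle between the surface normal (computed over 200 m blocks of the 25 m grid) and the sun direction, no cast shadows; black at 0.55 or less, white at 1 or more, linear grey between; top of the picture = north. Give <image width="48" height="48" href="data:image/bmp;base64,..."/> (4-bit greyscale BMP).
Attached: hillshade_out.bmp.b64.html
<image width="48" height="48" href="data:image/bmp;base64,Qk32BAAAAAAAAHYAAAAoAAAAMAAAADAAAAABAAQAAAAAAIAEAAATCwAAEwsAABAAAAAAAAAAAAAAABEREQAiIiIAMzMzAERERABVVVUAZmZmAHd3dwCIiIgAmZmZAKqqqgC7u7sAzMzMAN3d3QDu7u4A////AKqYmZh3u3ndqaqqmJupl3ib3LuXvcuqqZqHiIdpuXvcq7mqqZqZiIvMy7p67buqqql3h2V7lpzd3amqqqiZiazbq7ie7Kqrqph4h2i5WM3t7aiaqpiZmruorKfOyYmqqpiJh5ylfNzd3JmZqZmqq7qK3Zjdl4iZmpmXeMtmzdzN26mZmaqrupi97Wvrh3d3eKmXi8dKy73duqmZmpqqqXnO+kzZZkRWZqqZq4OLqqzcqrqJmZq6more42zIZTR3iJmZqVbLq8q6q7qJmZq6m5reoJupdliqvJmZl2rKrNqKvLqJmJq6vLvvdc7cmIq7zaqYh3q6rMqau7mKh5q6zMzuiu7cuqiKzaiIh3qqnLqrupipV6uol53snMirmqqYvXiYhoqqrMq6mIinWbu7rO64iEWqiZmZrJqZiJmprcq7mru6eszd79U2dUipmamHq6qZmZqqvKm7zLvciN3u1ABphEioqaqHmpmaiLy6qqmau73IWazcADi7Y1m6qqmImZmZecuYrcvN7uwQFXm1BZq5RZvMu6mImJmXfLdozt3+x0AEd3rEJXm4Ws3dyqmIh4mHvYV87+2RAkSbu9+gFHu4vd7cqqiIdpmK22W+/VEFmpm73fwAJ7yr3d3KmpiIdpmcuWfvoBerqYir39ACfMzMzNypq5iId5m6mYz7A7yqmHi+7iAmzt3MzMuqupiZiKupvN3BGtuZh3ve9wJs7t3MzLqqqZmZh6qbzaowjdqZh53u0AWu7ty8zLqpmqqYdpmbqnU2zsqZiL3ukDje3cqry6qqqpmXZ5m7qYZq7bqoiLzcYHzsupmauqqqqYh3mazLqYaN7LqIic7scp3amYiJqZmZh4dVQ83LmIne26iJrO7cc5y6iaqqmZmHeIU0Rcy6mJzuqJms3LmZdIupmau5mZdmiVNpmaqpiK3riaq8gzeqlIupmaqXiHZohjeqqrupic7Iiaq3I3u8dJupiaqYiHZmVXqpqsyoityIiZlkVZzLRauoeqqXh2VEeaqZqsuZrLiHeIhmZr3WOMuoeqp2ZURZu6qaqYiauoaHiId2at6zi7uneqhWVmesy6qqmXd3iGd5iIdnre1mu6qXeYZ4eJvcu7qpmZiIiHd5mZiL3dpJu8uneZq4m83Mu7qpqpmZqnWHmaq9y7dpvbqomru5vMu7uqmau5maqVR2V4m7vLZpzauqu6u7y6qpmImZqpmpZEaJZHiZvIRZy6qqqqvMzLqqqqqZmXdjN6uph3mby2NKyqqqqazMzLu7u6qZmUMjerupeaqruDKMyaqZmbu7zLq7u6qZmVZnmrqZeczMtjjMu7qqmbu7vLqqqqmZmZqqvLmZiszMpXzd3cu6mru7zLqqqqmZmaqqu6iJmarLda3t3My5m7u7zJmZq6mZmqqYi6iZqYrKV97tzMyIq7u7u3iZqpmZmodmrKmquGvIXO7szMh5q7u8unmIqYiZq2Z5y6qquGzHjd3MzaeszMzLyomap3iYvGecypqqp2zIrMy83JrN3cu8uYqqp4dq3A=="/>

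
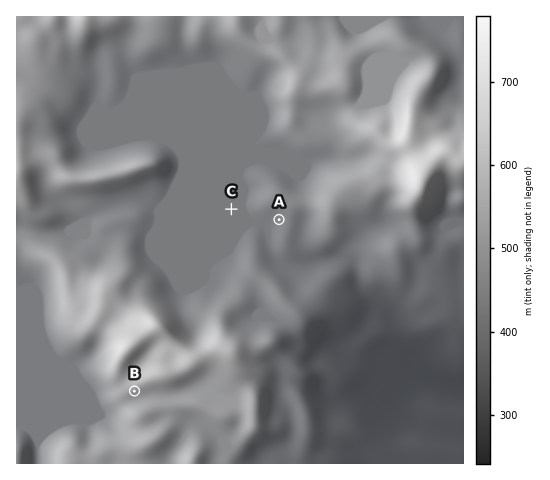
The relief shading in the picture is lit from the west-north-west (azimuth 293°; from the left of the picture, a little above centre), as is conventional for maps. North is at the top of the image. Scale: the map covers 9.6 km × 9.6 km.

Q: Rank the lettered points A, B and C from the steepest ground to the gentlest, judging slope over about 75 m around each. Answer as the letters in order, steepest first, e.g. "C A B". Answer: B A C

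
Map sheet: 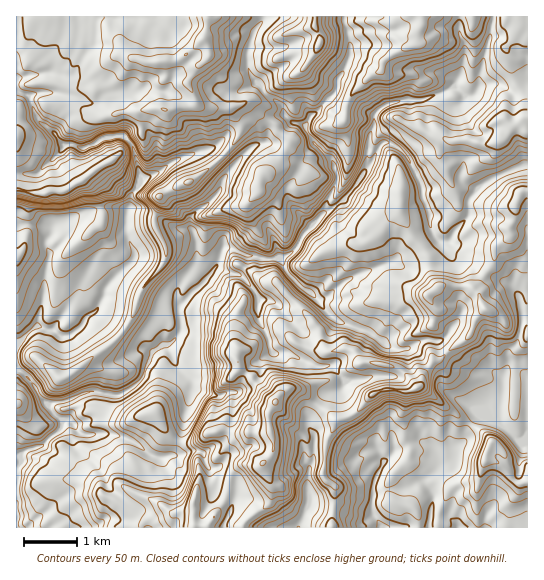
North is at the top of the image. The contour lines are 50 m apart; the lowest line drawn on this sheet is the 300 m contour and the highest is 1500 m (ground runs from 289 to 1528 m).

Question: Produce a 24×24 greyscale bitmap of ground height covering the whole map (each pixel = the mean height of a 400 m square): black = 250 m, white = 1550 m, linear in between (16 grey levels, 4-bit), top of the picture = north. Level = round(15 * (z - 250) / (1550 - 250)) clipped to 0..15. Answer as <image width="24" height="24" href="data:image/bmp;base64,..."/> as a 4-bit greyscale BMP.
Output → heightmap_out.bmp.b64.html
<image width="24" height="24" href="data:image/bmp;base64,Qk2WAQAAAAAAAHYAAAAoAAAAGAAAABgAAAABAAQAAAAAACABAAATCwAAEwsAABAAAAAAAAAAAAAAABEREQAiIiIAMzMzAERERABVVVUAZmZmAHd3dwCIiIgAmZmZAKqqqgC7u7sAzMzMAN3d3QDu7u4A////ABM0VniZmYeIZmZndyM1ZneZmqeIZmZneCM0VVWIm7iXZmZoiRIzRFV4rLiXZmZomDIjNWV5rLmYdnd3h0IjNWRYm8mqmIh3dzNDM0RGisqZq7qHdzVVQzM3mIiJqqqYdzQ0UzM3mHiZh4mpiDMzRDM2h4iHeIqaqUMzNUM1dndniJuruURDNFM0V3Z3iJqqqVRERFUzVVeIiImZqlRVRGVEV3aJmZmZu1VVVGZniIZomZiZu6qodZmHqph2iZmZrLu7p3momqmHeZmqmrqauZiZmamJeJqrurqqmruqqqmqiKu7zLu8zN3Mu6mrmaqavLu8zM3cu7uruqmZq7u8zd3cu926zLqaq7zM3d3tu93bvd27u8zMzMzdy87bzd3MvA=="/>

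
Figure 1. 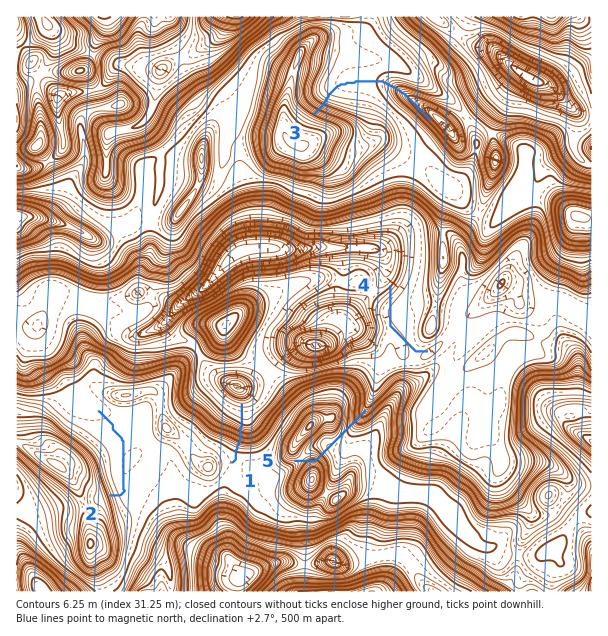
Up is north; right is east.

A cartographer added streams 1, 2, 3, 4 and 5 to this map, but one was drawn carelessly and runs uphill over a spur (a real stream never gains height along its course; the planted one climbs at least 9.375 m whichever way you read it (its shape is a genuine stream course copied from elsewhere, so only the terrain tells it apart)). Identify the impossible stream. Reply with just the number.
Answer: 5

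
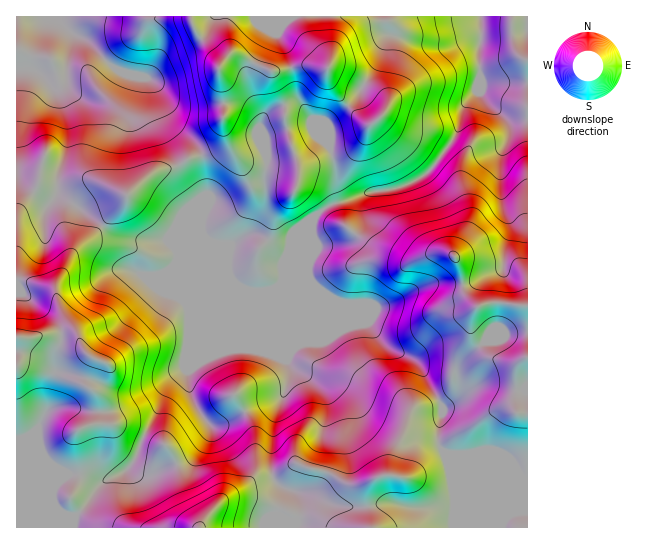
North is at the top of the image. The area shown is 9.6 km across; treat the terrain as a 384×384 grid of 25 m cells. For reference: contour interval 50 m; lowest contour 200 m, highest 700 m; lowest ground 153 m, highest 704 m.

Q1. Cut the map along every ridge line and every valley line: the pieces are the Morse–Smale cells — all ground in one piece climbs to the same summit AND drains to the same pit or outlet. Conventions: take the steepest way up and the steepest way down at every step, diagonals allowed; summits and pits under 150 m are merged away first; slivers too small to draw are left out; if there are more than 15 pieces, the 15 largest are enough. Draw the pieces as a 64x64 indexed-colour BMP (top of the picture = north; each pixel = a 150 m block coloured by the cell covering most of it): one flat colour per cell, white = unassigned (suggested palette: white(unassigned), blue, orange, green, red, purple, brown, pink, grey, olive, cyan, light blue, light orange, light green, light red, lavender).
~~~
<image width="64" height="64" href="data:image/bmp;base64,Qk12CAAAAAAAAHYAAAAoAAAAQAAAAEAAAAABAAQAAAAAAAAIAAATCwAAEwsAABAAAAAAAAAA////ALR3HwAOf/8ALKAsACgn1gC9Z5QAS1aMAMJ34wB/f38AIr28AM++FwDox64AeLv/AIrfmACWmP8A1bDFABERERERERERERERERERERERERERERERERERERERERERERERERERERERERERERERERERERERERERERERERERERERERERERERERERERERERERERERERERERERERERERERERERERERERERERERERERERERERERERERERERERERERERERERERERERERERERERERERERERERERERERERERERERERERERERERERERERERERERERERERERERERERERERERERERERERERERERERERERERERERERERERERERERERERERERERERERERERERERERERERERERERERERERERERERERERERERERERERERERERERERERERERERERERERERERERERERERERERERERERERERERERERERERERERERERERERERERERERERERERERERERERERERERERERERERERERERERERERERERERERERERERERERERERERERERERERERERERERERERERERERERERERERERERERERERERERERERERERERERERERERERERERERERERERERERERERERERERERERERERERERERERERERERERERERERERERERERERERERERERERERERERERERERERERERERERERERERERERERERERERERERERERERERERERERERERERERERERERERERERERERERERERERERERERERERERERERERERERERERERERERERERERERERERERERERERERERERERERERERERERERERERERERERERERERERERERERERERERERERERERERERERERERERERERERERERERERERERERERERERERERERERERERERERERERERERERERERERERERERERERERERERERERERERERERERERERERERERERERERERERERERERERERERERERERERERERERERERERERERERERERERERERERERERERERERERERERERERERERERERERERERERERERERERERERERERERERERERERERERERERERERERERERERERERERERERERERERERERERERERERERERERERERERERERERERERERERERERERERERERERERERERERERERERERERERERERERERERERERERERERERERERERERERERERERERERERERERERERERERERERERERERERERERERERERERERERERERERERERERERERETMRERERERERERERERERERERERERERERERERERERERMzMzEREREREREREREREREREREREREREREREREREREREzMzMRERERERERERERERERERERERERERERERERERERETMzMzERERERERERERIRERERERERERERERERERERERERMzMzMRERERERERERIiEREREREREREREREREREREREREzMzMzEREREREREREiIRERIiERERERERERERERERERETMzMzMzEREREREREiIiERIiIRERERERERERERERERERMzMzMzMRERERERESIiIiIiIiEREREREREREREREREREzMzMzMzERERERERIiIiIiIiIhERERERERERERERERETMzMzMzMxERERERESIiIiIiIiIRERERERERERERERERMzMzMzMzMRERERERIiIiIiIiIiIREREREREREREREREzMzMzMzMzEREREREiIiIiIiIiIiIhERERERERERERETMzMzMzMzMxERERESIiIiIiIiIiIiIiIRERERERERERMzMzMzMzMzMRERERIiIiIiIiIiIiIiIiIhEREREREREzMzMzMzMzMzEREREiIiIiIiIiIiIiIiIiIRERERERETMzMzMzMzMzMzMREiIiIiIiIiIiIiIiIiIiERERERERMzMzMzMzMzMzMzMyIiIiIiIiIiIiIiIiIiIhEREREREzMzMzMzMzMzMzMzRCIiIiIiIiIiIiIiIiIiIRERERETMzMzMzMzMzMzMzREQiIiIiIiIiIiIiIiIiIiERERERMzMzMzMzMzMzMzRERCIiIiIiIiIiIiIiIiIiIREREREzMzMzMzMzMzMzREREIiIiIiIiIiIiIiIiIiIhERERETMzMzMzMzMzMzREREQiIiIiIiIiIiIiIiIiIiIRERERMzMzMzMzMzMzNERERCIiIiIiIiIiIiIiIiIiIhEREREzMzMzMzMzMzNEREREIiIiIiIiIiIiIiIiIiIiIRERETMzMzMzMzMzM0REREQiIiIiIiIiIiIiIiIiIiIiERERMzMzMzMzMzM0RERERCIiIiIiIiIiIiIiIiIiIiIREREzMzMzMzMzNERERERCIiIiIiIiIiIiIiIiIiIiIhERETMzMzMzM0REREREREIiIiIiIiIiIiIiIiIiIiIiERERMzMzMzM0REREREREQiIiIiIiIiIiIiIiIiIiIiIREREzMzMzM0REREREREQiIiIiIiIiIiIiIiIiIiIiIhERETMzMzM0RERERERERCIiIiIiIiIiIiIiIiIiIiIiERERMzMzM0RERERERERCIiIiIiIiIiIiIiIiIiIiIiIREREzMzNERERERERERCIiIiIiIiIiIiIiIiIiIiIiIhERETMzNEREREREREREIiIiIiIiIiIiIiIiIiIiIiIiERER"/>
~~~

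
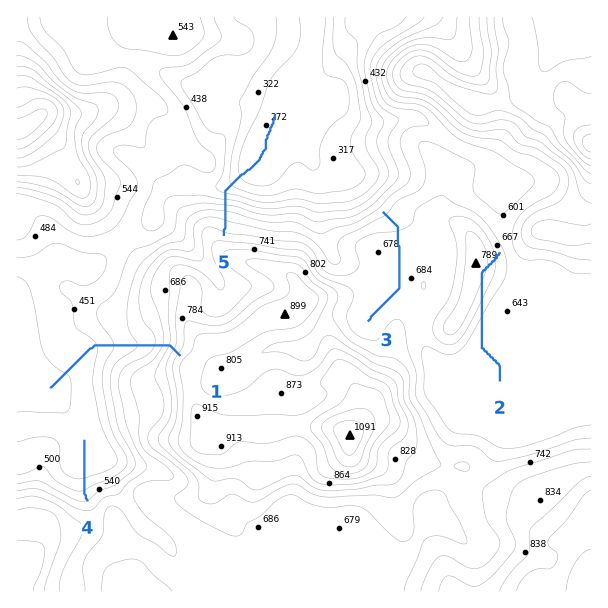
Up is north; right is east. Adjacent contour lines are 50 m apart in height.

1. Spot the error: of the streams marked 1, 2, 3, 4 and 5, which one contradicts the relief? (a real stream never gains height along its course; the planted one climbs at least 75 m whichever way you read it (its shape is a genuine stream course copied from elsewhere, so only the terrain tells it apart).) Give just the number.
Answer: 2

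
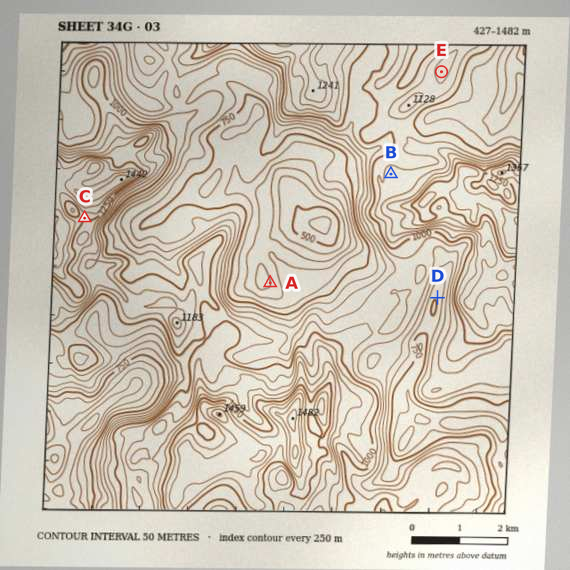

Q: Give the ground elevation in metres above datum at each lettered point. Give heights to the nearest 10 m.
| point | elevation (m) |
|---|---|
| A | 600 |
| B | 1080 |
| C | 1250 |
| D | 760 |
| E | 1120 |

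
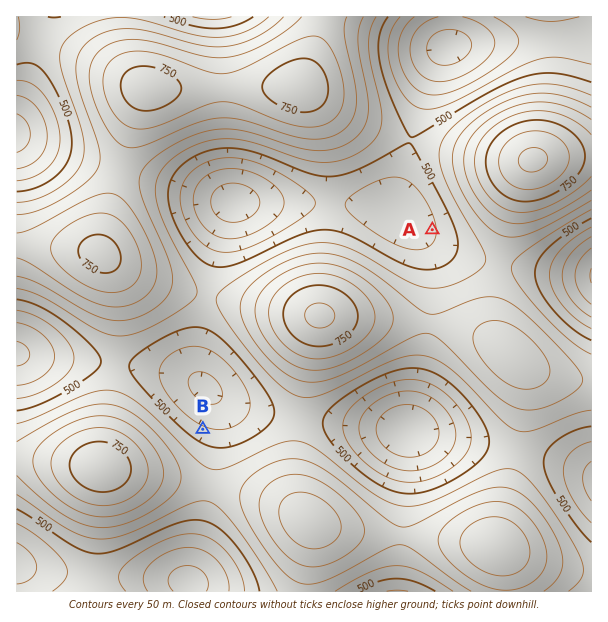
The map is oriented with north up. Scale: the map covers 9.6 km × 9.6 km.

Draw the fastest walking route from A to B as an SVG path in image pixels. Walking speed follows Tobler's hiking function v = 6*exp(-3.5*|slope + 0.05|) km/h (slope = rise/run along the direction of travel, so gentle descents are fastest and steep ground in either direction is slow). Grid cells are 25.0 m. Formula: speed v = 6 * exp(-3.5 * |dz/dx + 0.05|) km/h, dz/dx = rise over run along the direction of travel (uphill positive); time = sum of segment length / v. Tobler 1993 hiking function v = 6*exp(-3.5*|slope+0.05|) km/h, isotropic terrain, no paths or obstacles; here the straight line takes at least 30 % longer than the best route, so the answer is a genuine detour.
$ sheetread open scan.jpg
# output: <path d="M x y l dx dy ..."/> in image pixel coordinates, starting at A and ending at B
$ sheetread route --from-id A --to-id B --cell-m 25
<path d="M432 230l0 34-36 72-37 38-66 33-6 6-42 21-33 0-9-5"/>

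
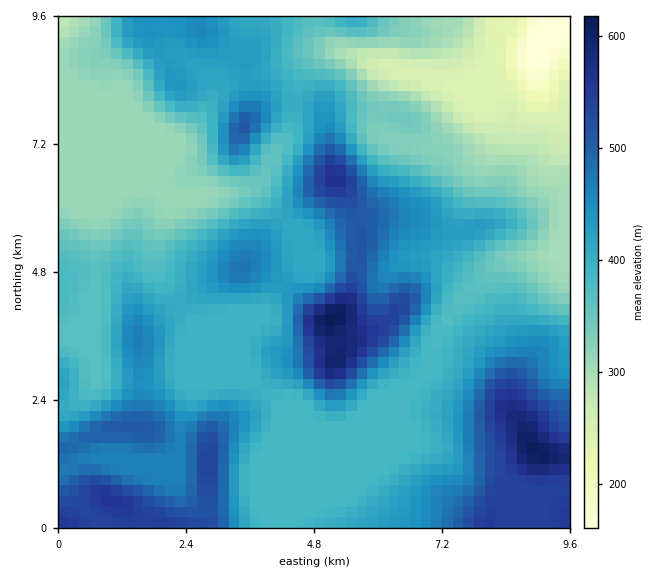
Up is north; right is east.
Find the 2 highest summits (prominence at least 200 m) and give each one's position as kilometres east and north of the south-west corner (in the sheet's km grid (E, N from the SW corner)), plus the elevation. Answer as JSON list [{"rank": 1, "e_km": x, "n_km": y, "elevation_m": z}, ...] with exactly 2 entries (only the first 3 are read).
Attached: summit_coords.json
[{"rank": 1, "e_km": 5.14, "n_km": 3.94, "elevation_m": 621}, {"rank": 2, "e_km": 8.96, "n_km": 1.41, "elevation_m": 616}]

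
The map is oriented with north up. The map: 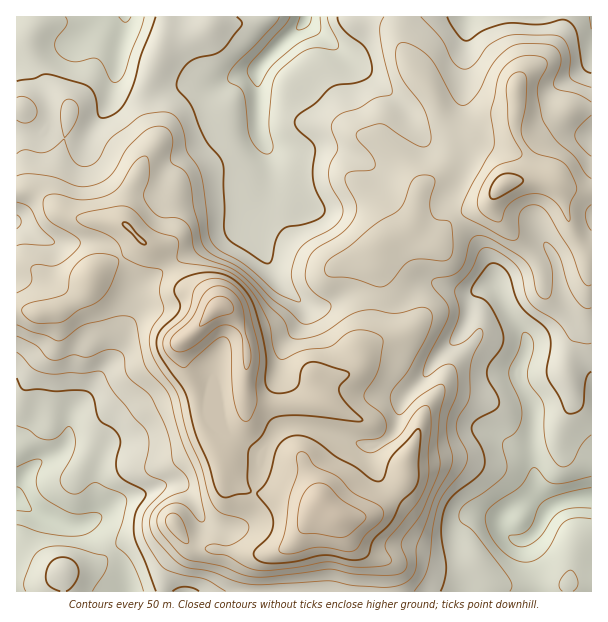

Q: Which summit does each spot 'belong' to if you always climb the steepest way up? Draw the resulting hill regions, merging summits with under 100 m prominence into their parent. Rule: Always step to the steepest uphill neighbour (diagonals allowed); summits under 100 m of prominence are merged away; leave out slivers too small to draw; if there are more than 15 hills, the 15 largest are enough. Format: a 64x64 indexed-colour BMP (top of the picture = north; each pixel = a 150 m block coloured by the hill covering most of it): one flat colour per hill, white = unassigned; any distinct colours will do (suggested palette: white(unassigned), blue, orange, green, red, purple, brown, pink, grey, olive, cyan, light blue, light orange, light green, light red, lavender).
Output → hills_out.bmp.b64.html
<image width="64" height="64" href="data:image/bmp;base64,Qk12CAAAAAAAAHYAAAAoAAAAQAAAAEAAAAABAAQAAAAAAAAIAAATCwAAEwsAABAAAAAAAAAA////ALR3HwAOf/8ALKAsACgn1gC9Z5QAS1aMAMJ34wB/f38AIr28AM++FwDox64AeLv/AIrfmACWmP8A1bDFABERERERERERERERIiIiIiIiIiIiIiIiIiIREREREREREREREREREREREREiIiIiIiIiIiIiIiIiIhERERERERERERERERERERERERIiIiIiIiIiIiIiIiIiEREREREREREREREREREREREREiIiIiIiIiIiIiIiIiIRERERERERERERERERERERERESIiIiIiIiIiIiIiIiIhERERERERERERERERERERERERIiIiIiIiIiIiIiIiIhEREREREREREREREREREREREREiIiIiIiIiIiIiIiIiIREREREREREREREREREREREREREiIiIiIiIiIiIiIiIhERERERERERERERERERERERERERIiIiIiIiIiIiIiIiIiIREREREREREREREREREREREREiIiIiIiIiIiIiIiIiIiISIRERERERERERERERERERESIiIiIiIiIiIiIiIiIiIiIREREREREREREREREREREREiIiIiIiIiIiIiIiIiIiIhERERERERERERERERERERESIiIiIiIiIiIiIiIiIiIiERERERERERERERERERERERIiIiIiIiIiIiIiIiIiIiIREREREREREREREREREREREiIiIiIiIiIiIiIiIiIiIRERERERERERERERERERERESIiIiIiIiIiIiIiIiIiIhEREREREREREREREREREREREiIiIiIhEiIiIiIiIiIiERERERERERERERERERERERERIiIiEREREiIiIiIiIiIRERERERERERERERERERERERERERERERESIiIiIiIiIhERERERERERERERERERERERERERERERERIiIiIiIiIiERERERERERERERERERERERERERERERERESIiIiIiIiIRERERERERERERERERERERERERERERERERIiIiIiIiIhERERERERERERERERERERERERERERERERESIiIiIiIhEREREREREREREREREREREREREREREREREREiIiIiIiERERERERERERERERERERERERERERERERERERIiIiIiIREREREREREREREREREREREREREREREREREREiIiIiIhERERMRERERERERERERERERERERERERERERERIiIiIiIRMzMxERERERERERERERERERERERERERERERESIiIiIjMzMzEREREREREREREREREREREREREREREREREiIiIiMzMzMRERERERERERERERERERERERERERERERERIiIiMzMzMxEREREREREREREREREREREREREREREREREiIiMzMzMzERERERERERERERERERERERERERERERERERIiIzMzMzMREREREREREREREREREREREREREREREREREiIzMzMzMxERERERERERERERERERERERERERERERERERIjMzMzMzERERERERERERERERERERERERERERERERERETMzMzMzMRERERERERERERERERERERERERERERERERERMzMzMzMxEREREREREREREREREREREREREREREREREREzMzMzMzEREREREREREREREREREREREREREREREREREzMzMzMzMREREREREREREREREREREREREREREREREREzMzMzMzMxERERERERERERERERERERERERERERERERETMzMzMzMzERERERERERERERERERERERERERERERERETMzMzMzMzMRERERERERERERERERERERERERERERERETMzMzMzMzMxERERERERERERERERERERERERERERERETMzMzMzMzMzERERERERERERERERERERERERERERERERMzMzMzMzMzMREREREREREREREREREREREREREREREREzMzMzMzMzMxERERERERERERERERERERERERERERERERMzMzMzMzMzERERERERERERERERERERERERERERERERETMzMzMzMzMRERERERERERERERERERERERERERERERERMzMzMzMzMxEREREREREREREREREREREREREREREREREzMzMzMzMzEREREREREREREREREREREREREREREREREzMzMzMzMzMREREREREREREREREREREREREREREREzMzMzMzMzMzMxEREREREREREREREREREREREREREREREzMzMzMzMzEREREREREREREREREREREREREREREREREREzMzMzMzERERERERERERERERERERERERERERERERERETMzMzMzEREREREREREREREREREREREREREREREREREREzMzMzMRERERERERERERERERERERERERERERERERERETMzMzMzERERERERERERERERERERERERERERERERERERMzMzMzMxEREREREREREREREREREREREREREREREREREzMzMzMzMRERERERERERERERERERERERERERERERERETMzMzMzMzERERERERERERERERERERERERERERERERERMzMzMzMzMxEREREREREREREREREREREREREREREREREzMzMzMzMzERERERERERERERERERERERERERERERERETMzMzMzMzMRERERERERERERERERERERERERERERERERMzMzMzMzMxEREREREREREREREREREREREREREREREREzMzMzMzMz"/>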